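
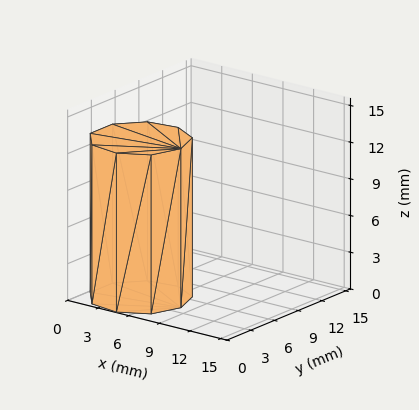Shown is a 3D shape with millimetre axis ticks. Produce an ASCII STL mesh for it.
Reading the render: the shape is a regular 9-sided prism (a cylinder approximated with 9 flat sides), circumscribed radius ≈ 4 mm, height ≈ 13 mm (dimensions read to the nearest mm from the axis ticks). For the STL, each face is triangulated and given an outward normal.

solid part
  facet normal 0.0000 0.0000 -1.0000
    outer loop
      vertex 4.7 7.9 0.0
      vertex 7.1 6.6 0.0
      vertex 8.0 4.0 0.0
    endloop
  endfacet
  facet normal 0.0000 0.0000 -1.0000
    outer loop
      vertex 2.0 7.5 0.0
      vertex 4.7 7.9 0.0
      vertex 8.0 4.0 0.0
    endloop
  endfacet
  facet normal 0.0000 0.0000 -1.0000
    outer loop
      vertex 0.2 5.4 0.0
      vertex 2.0 7.5 0.0
      vertex 8.0 4.0 0.0
    endloop
  endfacet
  facet normal 0.0000 0.0000 -1.0000
    outer loop
      vertex 0.2 2.6 0.0
      vertex 0.2 5.4 0.0
      vertex 8.0 4.0 0.0
    endloop
  endfacet
  facet normal 0.0000 0.0000 -1.0000
    outer loop
      vertex 2.0 0.5 0.0
      vertex 0.2 2.6 0.0
      vertex 8.0 4.0 0.0
    endloop
  endfacet
  facet normal 0.0000 0.0000 -1.0000
    outer loop
      vertex 4.7 0.1 0.0
      vertex 2.0 0.5 0.0
      vertex 8.0 4.0 0.0
    endloop
  endfacet
  facet normal 0.0000 0.0000 -1.0000
    outer loop
      vertex 7.1 1.4 0.0
      vertex 4.7 0.1 0.0
      vertex 8.0 4.0 0.0
    endloop
  endfacet
  facet normal 0.0000 0.0000 1.0000
    outer loop
      vertex 8.0 4.0 13.0
      vertex 7.1 6.6 13.0
      vertex 4.7 7.9 13.0
    endloop
  endfacet
  facet normal 0.0000 0.0000 1.0000
    outer loop
      vertex 8.0 4.0 13.0
      vertex 4.7 7.9 13.0
      vertex 2.0 7.5 13.0
    endloop
  endfacet
  facet normal 0.0000 0.0000 1.0000
    outer loop
      vertex 8.0 4.0 13.0
      vertex 2.0 7.5 13.0
      vertex 0.2 5.4 13.0
    endloop
  endfacet
  facet normal 0.0000 0.0000 1.0000
    outer loop
      vertex 8.0 4.0 13.0
      vertex 0.2 5.4 13.0
      vertex 0.2 2.6 13.0
    endloop
  endfacet
  facet normal 0.0000 0.0000 1.0000
    outer loop
      vertex 8.0 4.0 13.0
      vertex 0.2 2.6 13.0
      vertex 2.0 0.5 13.0
    endloop
  endfacet
  facet normal 0.0000 0.0000 1.0000
    outer loop
      vertex 8.0 4.0 13.0
      vertex 2.0 0.5 13.0
      vertex 4.7 0.1 13.0
    endloop
  endfacet
  facet normal 0.0000 0.0000 1.0000
    outer loop
      vertex 8.0 4.0 13.0
      vertex 4.7 0.1 13.0
      vertex 7.1 1.4 13.0
    endloop
  endfacet
  facet normal 0.9450 0.3271 0.0000
    outer loop
      vertex 8.0 4.0 0.0
      vertex 7.1 6.6 0.0
      vertex 7.1 6.6 13.0
    endloop
  endfacet
  facet normal 0.9450 0.3271 0.0000
    outer loop
      vertex 8.0 4.0 0.0
      vertex 7.1 6.6 13.0
      vertex 8.0 4.0 13.0
    endloop
  endfacet
  facet normal 0.4763 0.8793 0.0000
    outer loop
      vertex 7.1 6.6 0.0
      vertex 4.7 7.9 0.0
      vertex 4.7 7.9 13.0
    endloop
  endfacet
  facet normal 0.4763 0.8793 0.0000
    outer loop
      vertex 7.1 6.6 0.0
      vertex 4.7 7.9 13.0
      vertex 7.1 6.6 13.0
    endloop
  endfacet
  facet normal -0.1465 0.9892 0.0000
    outer loop
      vertex 4.7 7.9 0.0
      vertex 2.0 7.5 0.0
      vertex 2.0 7.5 13.0
    endloop
  endfacet
  facet normal -0.1465 0.9892 0.0000
    outer loop
      vertex 4.7 7.9 0.0
      vertex 2.0 7.5 13.0
      vertex 4.7 7.9 13.0
    endloop
  endfacet
  facet normal -0.7593 0.6508 0.0000
    outer loop
      vertex 2.0 7.5 0.0
      vertex 0.2 5.4 0.0
      vertex 0.2 5.4 13.0
    endloop
  endfacet
  facet normal -0.7593 0.6508 0.0000
    outer loop
      vertex 2.0 7.5 0.0
      vertex 0.2 5.4 13.0
      vertex 2.0 7.5 13.0
    endloop
  endfacet
  facet normal -1.0000 0.0000 0.0000
    outer loop
      vertex 0.2 5.4 0.0
      vertex 0.2 2.6 0.0
      vertex 0.2 2.6 13.0
    endloop
  endfacet
  facet normal -1.0000 0.0000 0.0000
    outer loop
      vertex 0.2 5.4 0.0
      vertex 0.2 2.6 13.0
      vertex 0.2 5.4 13.0
    endloop
  endfacet
  facet normal -0.7593 -0.6508 0.0000
    outer loop
      vertex 0.2 2.6 0.0
      vertex 2.0 0.5 0.0
      vertex 2.0 0.5 13.0
    endloop
  endfacet
  facet normal -0.7593 -0.6508 0.0000
    outer loop
      vertex 0.2 2.6 0.0
      vertex 2.0 0.5 13.0
      vertex 0.2 2.6 13.0
    endloop
  endfacet
  facet normal -0.1465 -0.9892 0.0000
    outer loop
      vertex 2.0 0.5 0.0
      vertex 4.7 0.1 0.0
      vertex 4.7 0.1 13.0
    endloop
  endfacet
  facet normal -0.1465 -0.9892 0.0000
    outer loop
      vertex 2.0 0.5 0.0
      vertex 4.7 0.1 13.0
      vertex 2.0 0.5 13.0
    endloop
  endfacet
  facet normal 0.4763 -0.8793 0.0000
    outer loop
      vertex 4.7 0.1 0.0
      vertex 7.1 1.4 0.0
      vertex 7.1 1.4 13.0
    endloop
  endfacet
  facet normal 0.4763 -0.8793 0.0000
    outer loop
      vertex 4.7 0.1 0.0
      vertex 7.1 1.4 13.0
      vertex 4.7 0.1 13.0
    endloop
  endfacet
  facet normal 0.9450 -0.3271 0.0000
    outer loop
      vertex 7.1 1.4 0.0
      vertex 8.0 4.0 0.0
      vertex 8.0 4.0 13.0
    endloop
  endfacet
  facet normal 0.9450 -0.3271 0.0000
    outer loop
      vertex 7.1 1.4 0.0
      vertex 8.0 4.0 13.0
      vertex 7.1 1.4 13.0
    endloop
  endfacet
endsolid part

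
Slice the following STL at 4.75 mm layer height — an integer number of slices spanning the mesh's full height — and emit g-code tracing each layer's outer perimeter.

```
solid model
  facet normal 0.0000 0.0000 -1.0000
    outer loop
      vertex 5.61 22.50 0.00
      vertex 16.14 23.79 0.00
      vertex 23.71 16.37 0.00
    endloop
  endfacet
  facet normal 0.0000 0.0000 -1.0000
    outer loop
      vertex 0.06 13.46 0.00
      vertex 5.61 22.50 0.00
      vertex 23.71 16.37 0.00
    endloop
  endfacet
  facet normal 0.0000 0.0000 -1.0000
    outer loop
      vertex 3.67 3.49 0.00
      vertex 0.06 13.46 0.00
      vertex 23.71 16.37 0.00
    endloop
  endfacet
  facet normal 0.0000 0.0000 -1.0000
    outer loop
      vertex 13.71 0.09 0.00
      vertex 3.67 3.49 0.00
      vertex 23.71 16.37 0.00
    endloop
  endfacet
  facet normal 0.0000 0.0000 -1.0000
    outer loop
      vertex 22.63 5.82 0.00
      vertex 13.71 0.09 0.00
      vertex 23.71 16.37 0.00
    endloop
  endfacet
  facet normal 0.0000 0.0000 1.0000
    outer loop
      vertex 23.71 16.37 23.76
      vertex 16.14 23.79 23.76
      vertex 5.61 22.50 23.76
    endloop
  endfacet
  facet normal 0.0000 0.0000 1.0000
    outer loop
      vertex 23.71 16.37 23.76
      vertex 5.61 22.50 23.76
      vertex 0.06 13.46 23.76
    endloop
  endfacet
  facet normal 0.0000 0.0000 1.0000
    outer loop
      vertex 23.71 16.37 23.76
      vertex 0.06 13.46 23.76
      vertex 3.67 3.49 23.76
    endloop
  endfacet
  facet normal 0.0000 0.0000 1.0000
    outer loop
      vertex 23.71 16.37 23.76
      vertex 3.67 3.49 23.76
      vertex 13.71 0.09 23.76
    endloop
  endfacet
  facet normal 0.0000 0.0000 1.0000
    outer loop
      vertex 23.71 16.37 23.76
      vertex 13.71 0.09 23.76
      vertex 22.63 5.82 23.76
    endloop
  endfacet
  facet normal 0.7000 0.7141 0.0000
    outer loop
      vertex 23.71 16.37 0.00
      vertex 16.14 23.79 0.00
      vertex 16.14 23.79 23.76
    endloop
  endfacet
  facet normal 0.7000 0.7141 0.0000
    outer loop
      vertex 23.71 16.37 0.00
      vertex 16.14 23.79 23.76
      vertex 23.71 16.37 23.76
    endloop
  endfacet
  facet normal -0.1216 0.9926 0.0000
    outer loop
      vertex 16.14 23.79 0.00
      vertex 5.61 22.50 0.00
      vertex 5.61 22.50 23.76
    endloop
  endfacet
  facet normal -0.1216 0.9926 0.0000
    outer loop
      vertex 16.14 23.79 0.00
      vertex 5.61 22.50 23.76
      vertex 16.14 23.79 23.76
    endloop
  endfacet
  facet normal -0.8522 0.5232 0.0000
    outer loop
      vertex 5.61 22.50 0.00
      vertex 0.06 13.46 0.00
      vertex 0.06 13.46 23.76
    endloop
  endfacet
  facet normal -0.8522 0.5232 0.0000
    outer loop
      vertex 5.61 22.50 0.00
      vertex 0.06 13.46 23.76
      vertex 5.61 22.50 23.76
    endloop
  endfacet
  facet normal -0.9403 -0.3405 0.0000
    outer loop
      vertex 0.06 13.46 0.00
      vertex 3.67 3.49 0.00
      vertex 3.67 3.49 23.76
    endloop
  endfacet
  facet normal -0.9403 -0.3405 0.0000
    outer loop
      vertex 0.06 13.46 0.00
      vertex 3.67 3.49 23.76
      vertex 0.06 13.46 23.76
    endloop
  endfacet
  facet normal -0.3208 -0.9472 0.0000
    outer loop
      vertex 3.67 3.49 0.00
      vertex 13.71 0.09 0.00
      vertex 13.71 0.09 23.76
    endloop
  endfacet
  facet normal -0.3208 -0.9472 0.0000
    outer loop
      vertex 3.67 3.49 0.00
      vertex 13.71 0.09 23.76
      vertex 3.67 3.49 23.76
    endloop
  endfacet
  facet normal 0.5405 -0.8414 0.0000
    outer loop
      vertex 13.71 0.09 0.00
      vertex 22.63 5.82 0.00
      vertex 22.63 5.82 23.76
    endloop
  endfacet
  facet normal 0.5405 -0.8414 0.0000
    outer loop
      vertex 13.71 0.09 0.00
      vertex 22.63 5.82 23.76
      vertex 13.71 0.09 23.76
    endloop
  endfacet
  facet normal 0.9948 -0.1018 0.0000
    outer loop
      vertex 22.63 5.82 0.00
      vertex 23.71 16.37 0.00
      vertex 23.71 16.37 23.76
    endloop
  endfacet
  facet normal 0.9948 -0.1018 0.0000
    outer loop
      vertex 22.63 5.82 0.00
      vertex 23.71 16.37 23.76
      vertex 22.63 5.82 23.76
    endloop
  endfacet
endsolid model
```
; perimeter-only toolpath
G21 ; units = mm
G90 ; absolute positioning
G28 ; home
; layer 1
G0 Z4.75
G0 X23.71 Y16.37
G1 X16.14 Y23.79
G1 X5.61 Y22.50
G1 X0.06 Y13.46
G1 X3.67 Y3.49
G1 X13.71 Y0.09
G1 X22.63 Y5.82
G1 X23.71 Y16.37
; layer 2
G0 Z9.50
G0 X23.71 Y16.37
G1 X16.14 Y23.79
G1 X5.61 Y22.50
G1 X0.06 Y13.46
G1 X3.67 Y3.49
G1 X13.71 Y0.09
G1 X22.63 Y5.82
G1 X23.71 Y16.37
; layer 3
G0 Z14.26
G0 X23.71 Y16.37
G1 X16.14 Y23.79
G1 X5.61 Y22.50
G1 X0.06 Y13.46
G1 X3.67 Y3.49
G1 X13.71 Y0.09
G1 X22.63 Y5.82
G1 X23.71 Y16.37
; layer 4
G0 Z19.01
G0 X23.71 Y16.37
G1 X16.14 Y23.79
G1 X5.61 Y22.50
G1 X0.06 Y13.46
G1 X3.67 Y3.49
G1 X13.71 Y0.09
G1 X22.63 Y5.82
G1 X23.71 Y16.37
; layer 5
G0 Z23.76
G0 X23.71 Y16.37
G1 X16.14 Y23.79
G1 X5.61 Y22.50
G1 X0.06 Y13.46
G1 X3.67 Y3.49
G1 X13.71 Y0.09
G1 X22.63 Y5.82
G1 X23.71 Y16.37
M2 ; end

The solid is a regular 7-sided prism (a cylinder approximated with 7 flat sides), circumscribed radius ≈ 12.2 mm, height ≈ 23.8 mm. Slicing at Δz = 4.75 mm — 5 equal slices spanning the solid's height, so layer i sits at z = i·h/5 — gives 5 non-empty perimeters. Each is a 7-segment closed polygon; G0 lifts to the layer z and rapids to the start vertex, then G1 traces the edges.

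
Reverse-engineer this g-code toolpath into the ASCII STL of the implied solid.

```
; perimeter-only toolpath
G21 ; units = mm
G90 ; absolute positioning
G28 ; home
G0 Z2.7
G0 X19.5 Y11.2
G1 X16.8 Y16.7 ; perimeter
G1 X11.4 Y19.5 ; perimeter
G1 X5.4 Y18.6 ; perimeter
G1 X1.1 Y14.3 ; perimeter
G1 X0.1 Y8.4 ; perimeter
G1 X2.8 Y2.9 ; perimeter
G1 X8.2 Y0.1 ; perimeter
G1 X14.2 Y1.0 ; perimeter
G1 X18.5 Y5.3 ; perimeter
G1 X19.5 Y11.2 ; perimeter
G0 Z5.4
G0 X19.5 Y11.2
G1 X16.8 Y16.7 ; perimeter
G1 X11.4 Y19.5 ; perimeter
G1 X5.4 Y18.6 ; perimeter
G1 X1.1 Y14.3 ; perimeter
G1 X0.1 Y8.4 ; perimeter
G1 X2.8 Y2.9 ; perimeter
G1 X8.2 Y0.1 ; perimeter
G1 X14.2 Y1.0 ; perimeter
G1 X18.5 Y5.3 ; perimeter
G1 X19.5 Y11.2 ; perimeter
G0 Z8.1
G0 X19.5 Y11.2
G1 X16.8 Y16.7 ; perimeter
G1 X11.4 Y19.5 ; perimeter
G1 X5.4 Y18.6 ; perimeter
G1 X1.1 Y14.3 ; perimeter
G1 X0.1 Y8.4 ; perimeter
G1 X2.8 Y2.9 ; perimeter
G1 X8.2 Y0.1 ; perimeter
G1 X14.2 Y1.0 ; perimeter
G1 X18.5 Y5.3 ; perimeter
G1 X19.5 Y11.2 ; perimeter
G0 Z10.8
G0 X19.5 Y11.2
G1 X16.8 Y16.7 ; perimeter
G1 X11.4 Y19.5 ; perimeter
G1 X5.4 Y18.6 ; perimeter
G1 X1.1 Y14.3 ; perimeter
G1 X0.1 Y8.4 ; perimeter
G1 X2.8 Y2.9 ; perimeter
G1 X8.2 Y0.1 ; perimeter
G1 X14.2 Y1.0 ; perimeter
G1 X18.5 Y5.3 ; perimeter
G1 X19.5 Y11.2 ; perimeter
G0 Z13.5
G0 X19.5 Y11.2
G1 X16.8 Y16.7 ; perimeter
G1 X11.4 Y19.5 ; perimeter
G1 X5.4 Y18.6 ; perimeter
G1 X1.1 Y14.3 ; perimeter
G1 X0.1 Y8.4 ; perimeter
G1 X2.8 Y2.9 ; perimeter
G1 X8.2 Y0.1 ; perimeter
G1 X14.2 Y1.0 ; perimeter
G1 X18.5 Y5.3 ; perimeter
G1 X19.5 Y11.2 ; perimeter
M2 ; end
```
solid part
  facet normal 0.0000 0.0000 -1.0000
    outer loop
      vertex 11.4 19.5 0.0
      vertex 16.8 16.7 0.0
      vertex 19.5 11.2 0.0
    endloop
  endfacet
  facet normal 0.0000 0.0000 -1.0000
    outer loop
      vertex 5.4 18.6 0.0
      vertex 11.4 19.5 0.0
      vertex 19.5 11.2 0.0
    endloop
  endfacet
  facet normal 0.0000 0.0000 -1.0000
    outer loop
      vertex 1.1 14.3 0.0
      vertex 5.4 18.6 0.0
      vertex 19.5 11.2 0.0
    endloop
  endfacet
  facet normal 0.0000 0.0000 -1.0000
    outer loop
      vertex 0.1 8.4 0.0
      vertex 1.1 14.3 0.0
      vertex 19.5 11.2 0.0
    endloop
  endfacet
  facet normal 0.0000 0.0000 -1.0000
    outer loop
      vertex 2.8 2.9 0.0
      vertex 0.1 8.4 0.0
      vertex 19.5 11.2 0.0
    endloop
  endfacet
  facet normal 0.0000 0.0000 -1.0000
    outer loop
      vertex 8.2 0.1 0.0
      vertex 2.8 2.9 0.0
      vertex 19.5 11.2 0.0
    endloop
  endfacet
  facet normal 0.0000 0.0000 -1.0000
    outer loop
      vertex 14.2 1.0 0.0
      vertex 8.2 0.1 0.0
      vertex 19.5 11.2 0.0
    endloop
  endfacet
  facet normal 0.0000 0.0000 -1.0000
    outer loop
      vertex 18.5 5.3 0.0
      vertex 14.2 1.0 0.0
      vertex 19.5 11.2 0.0
    endloop
  endfacet
  facet normal 0.0000 0.0000 1.0000
    outer loop
      vertex 19.5 11.2 13.5
      vertex 16.8 16.7 13.5
      vertex 11.4 19.5 13.5
    endloop
  endfacet
  facet normal 0.0000 0.0000 1.0000
    outer loop
      vertex 19.5 11.2 13.5
      vertex 11.4 19.5 13.5
      vertex 5.4 18.6 13.5
    endloop
  endfacet
  facet normal 0.0000 0.0000 1.0000
    outer loop
      vertex 19.5 11.2 13.5
      vertex 5.4 18.6 13.5
      vertex 1.1 14.3 13.5
    endloop
  endfacet
  facet normal 0.0000 0.0000 1.0000
    outer loop
      vertex 19.5 11.2 13.5
      vertex 1.1 14.3 13.5
      vertex 0.1 8.4 13.5
    endloop
  endfacet
  facet normal 0.0000 0.0000 1.0000
    outer loop
      vertex 19.5 11.2 13.5
      vertex 0.1 8.4 13.5
      vertex 2.8 2.9 13.5
    endloop
  endfacet
  facet normal 0.0000 0.0000 1.0000
    outer loop
      vertex 19.5 11.2 13.5
      vertex 2.8 2.9 13.5
      vertex 8.2 0.1 13.5
    endloop
  endfacet
  facet normal 0.0000 0.0000 1.0000
    outer loop
      vertex 19.5 11.2 13.5
      vertex 8.2 0.1 13.5
      vertex 14.2 1.0 13.5
    endloop
  endfacet
  facet normal 0.0000 0.0000 1.0000
    outer loop
      vertex 19.5 11.2 13.5
      vertex 14.2 1.0 13.5
      vertex 18.5 5.3 13.5
    endloop
  endfacet
  facet normal 0.8977 0.4407 0.0000
    outer loop
      vertex 19.5 11.2 0.0
      vertex 16.8 16.7 0.0
      vertex 16.8 16.7 13.5
    endloop
  endfacet
  facet normal 0.8977 0.4407 0.0000
    outer loop
      vertex 19.5 11.2 0.0
      vertex 16.8 16.7 13.5
      vertex 19.5 11.2 13.5
    endloop
  endfacet
  facet normal 0.4603 0.8878 0.0000
    outer loop
      vertex 16.8 16.7 0.0
      vertex 11.4 19.5 0.0
      vertex 11.4 19.5 13.5
    endloop
  endfacet
  facet normal 0.4603 0.8878 0.0000
    outer loop
      vertex 16.8 16.7 0.0
      vertex 11.4 19.5 13.5
      vertex 16.8 16.7 13.5
    endloop
  endfacet
  facet normal -0.1483 0.9889 0.0000
    outer loop
      vertex 11.4 19.5 0.0
      vertex 5.4 18.6 0.0
      vertex 5.4 18.6 13.5
    endloop
  endfacet
  facet normal -0.1483 0.9889 0.0000
    outer loop
      vertex 11.4 19.5 0.0
      vertex 5.4 18.6 13.5
      vertex 11.4 19.5 13.5
    endloop
  endfacet
  facet normal -0.7071 0.7071 0.0000
    outer loop
      vertex 5.4 18.6 0.0
      vertex 1.1 14.3 0.0
      vertex 1.1 14.3 13.5
    endloop
  endfacet
  facet normal -0.7071 0.7071 0.0000
    outer loop
      vertex 5.4 18.6 0.0
      vertex 1.1 14.3 13.5
      vertex 5.4 18.6 13.5
    endloop
  endfacet
  facet normal -0.9859 0.1671 0.0000
    outer loop
      vertex 1.1 14.3 0.0
      vertex 0.1 8.4 0.0
      vertex 0.1 8.4 13.5
    endloop
  endfacet
  facet normal -0.9859 0.1671 0.0000
    outer loop
      vertex 1.1 14.3 0.0
      vertex 0.1 8.4 13.5
      vertex 1.1 14.3 13.5
    endloop
  endfacet
  facet normal -0.8977 -0.4407 0.0000
    outer loop
      vertex 0.1 8.4 0.0
      vertex 2.8 2.9 0.0
      vertex 2.8 2.9 13.5
    endloop
  endfacet
  facet normal -0.8977 -0.4407 0.0000
    outer loop
      vertex 0.1 8.4 0.0
      vertex 2.8 2.9 13.5
      vertex 0.1 8.4 13.5
    endloop
  endfacet
  facet normal -0.4603 -0.8878 0.0000
    outer loop
      vertex 2.8 2.9 0.0
      vertex 8.2 0.1 0.0
      vertex 8.2 0.1 13.5
    endloop
  endfacet
  facet normal -0.4603 -0.8878 0.0000
    outer loop
      vertex 2.8 2.9 0.0
      vertex 8.2 0.1 13.5
      vertex 2.8 2.9 13.5
    endloop
  endfacet
  facet normal 0.1483 -0.9889 0.0000
    outer loop
      vertex 8.2 0.1 0.0
      vertex 14.2 1.0 0.0
      vertex 14.2 1.0 13.5
    endloop
  endfacet
  facet normal 0.1483 -0.9889 0.0000
    outer loop
      vertex 8.2 0.1 0.0
      vertex 14.2 1.0 13.5
      vertex 8.2 0.1 13.5
    endloop
  endfacet
  facet normal 0.7071 -0.7071 0.0000
    outer loop
      vertex 14.2 1.0 0.0
      vertex 18.5 5.3 0.0
      vertex 18.5 5.3 13.5
    endloop
  endfacet
  facet normal 0.7071 -0.7071 0.0000
    outer loop
      vertex 14.2 1.0 0.0
      vertex 18.5 5.3 13.5
      vertex 14.2 1.0 13.5
    endloop
  endfacet
  facet normal 0.9859 -0.1671 0.0000
    outer loop
      vertex 18.5 5.3 0.0
      vertex 19.5 11.2 0.0
      vertex 19.5 11.2 13.5
    endloop
  endfacet
  facet normal 0.9859 -0.1671 0.0000
    outer loop
      vertex 18.5 5.3 0.0
      vertex 19.5 11.2 13.5
      vertex 18.5 5.3 13.5
    endloop
  endfacet
endsolid part

The G0 Z moves step by Δz≈2.7 mm. Every layer's G1 loop is the same polygon, so the solid is a straight extrusion of it from z=0 to z≈13.5. Closing with flat bottom and top caps and triangulating gives 36 facets — a regular 10-sided prism (a cylinder approximated with 10 flat sides), circumscribed radius ≈ 9.8 mm, height ≈ 13.5 mm.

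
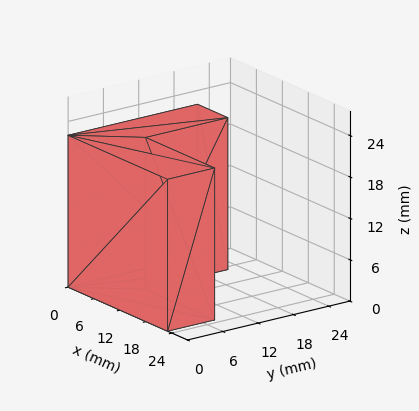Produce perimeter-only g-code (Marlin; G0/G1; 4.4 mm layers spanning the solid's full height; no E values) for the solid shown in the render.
Reading the render: the shape is an L-shaped prism: outer 23 × 22 mm, arm thicknesses ≈ 8 mm (horizontal) and 7 mm (vertical), extruded 22 mm in z (dimensions read to the nearest mm from the axis ticks). For the g-code, the solid's height is divided into equal slices at the stated Δz and each level perimeter traced with G1 moves after a G0 lift.

; perimeter-only toolpath
G21 ; units = mm
G90 ; absolute positioning
G28 ; home
; layer 1
G0 Z4.4
G0 X0.0 Y0.0
G1 X23.0 Y0.0
G1 X23.0 Y8.0
G1 X7.0 Y8.0
G1 X7.0 Y22.0
G1 X0.0 Y22.0
G1 X0.0 Y0.0
; layer 2
G0 Z8.8
G0 X0.0 Y0.0
G1 X23.0 Y0.0
G1 X23.0 Y8.0
G1 X7.0 Y8.0
G1 X7.0 Y22.0
G1 X0.0 Y22.0
G1 X0.0 Y0.0
; layer 3
G0 Z13.2
G0 X0.0 Y0.0
G1 X23.0 Y0.0
G1 X23.0 Y8.0
G1 X7.0 Y8.0
G1 X7.0 Y22.0
G1 X0.0 Y22.0
G1 X0.0 Y0.0
; layer 4
G0 Z17.6
G0 X0.0 Y0.0
G1 X23.0 Y0.0
G1 X23.0 Y8.0
G1 X7.0 Y8.0
G1 X7.0 Y22.0
G1 X0.0 Y22.0
G1 X0.0 Y0.0
; layer 5
G0 Z22.0
G0 X0.0 Y0.0
G1 X23.0 Y0.0
G1 X23.0 Y8.0
G1 X7.0 Y8.0
G1 X7.0 Y22.0
G1 X0.0 Y22.0
G1 X0.0 Y0.0
M2 ; end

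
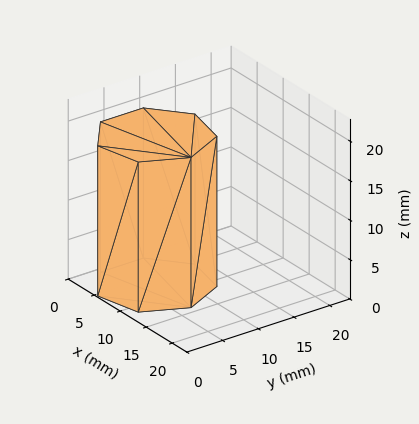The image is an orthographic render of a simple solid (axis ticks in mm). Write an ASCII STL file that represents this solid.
Reading the render: the shape is a regular 7-sided prism (a cylinder approximated with 7 flat sides), circumscribed radius ≈ 7 mm, height ≈ 19 mm (dimensions read to the nearest mm from the axis ticks). For the STL, each face is triangulated and given an outward normal.

solid part
  facet normal 0.0000 0.0000 -1.0000
    outer loop
      vertex 5.4 13.8 0.0
      vertex 11.4 12.5 0.0
      vertex 14.0 7.0 0.0
    endloop
  endfacet
  facet normal 0.0000 0.0000 -1.0000
    outer loop
      vertex 0.7 10.0 0.0
      vertex 5.4 13.8 0.0
      vertex 14.0 7.0 0.0
    endloop
  endfacet
  facet normal 0.0000 0.0000 -1.0000
    outer loop
      vertex 0.7 4.0 0.0
      vertex 0.7 10.0 0.0
      vertex 14.0 7.0 0.0
    endloop
  endfacet
  facet normal 0.0000 0.0000 -1.0000
    outer loop
      vertex 5.4 0.2 0.0
      vertex 0.7 4.0 0.0
      vertex 14.0 7.0 0.0
    endloop
  endfacet
  facet normal 0.0000 0.0000 -1.0000
    outer loop
      vertex 11.4 1.5 0.0
      vertex 5.4 0.2 0.0
      vertex 14.0 7.0 0.0
    endloop
  endfacet
  facet normal 0.0000 0.0000 1.0000
    outer loop
      vertex 14.0 7.0 19.0
      vertex 11.4 12.5 19.0
      vertex 5.4 13.8 19.0
    endloop
  endfacet
  facet normal 0.0000 0.0000 1.0000
    outer loop
      vertex 14.0 7.0 19.0
      vertex 5.4 13.8 19.0
      vertex 0.7 10.0 19.0
    endloop
  endfacet
  facet normal 0.0000 0.0000 1.0000
    outer loop
      vertex 14.0 7.0 19.0
      vertex 0.7 10.0 19.0
      vertex 0.7 4.0 19.0
    endloop
  endfacet
  facet normal 0.0000 0.0000 1.0000
    outer loop
      vertex 14.0 7.0 19.0
      vertex 0.7 4.0 19.0
      vertex 5.4 0.2 19.0
    endloop
  endfacet
  facet normal 0.0000 0.0000 1.0000
    outer loop
      vertex 14.0 7.0 19.0
      vertex 5.4 0.2 19.0
      vertex 11.4 1.5 19.0
    endloop
  endfacet
  facet normal 0.9041 0.4274 0.0000
    outer loop
      vertex 14.0 7.0 0.0
      vertex 11.4 12.5 0.0
      vertex 11.4 12.5 19.0
    endloop
  endfacet
  facet normal 0.9041 0.4274 0.0000
    outer loop
      vertex 14.0 7.0 0.0
      vertex 11.4 12.5 19.0
      vertex 14.0 7.0 19.0
    endloop
  endfacet
  facet normal 0.2118 0.9773 0.0000
    outer loop
      vertex 11.4 12.5 0.0
      vertex 5.4 13.8 0.0
      vertex 5.4 13.8 19.0
    endloop
  endfacet
  facet normal 0.2118 0.9773 0.0000
    outer loop
      vertex 11.4 12.5 0.0
      vertex 5.4 13.8 19.0
      vertex 11.4 12.5 19.0
    endloop
  endfacet
  facet normal -0.6287 0.7776 0.0000
    outer loop
      vertex 5.4 13.8 0.0
      vertex 0.7 10.0 0.0
      vertex 0.7 10.0 19.0
    endloop
  endfacet
  facet normal -0.6287 0.7776 0.0000
    outer loop
      vertex 5.4 13.8 0.0
      vertex 0.7 10.0 19.0
      vertex 5.4 13.8 19.0
    endloop
  endfacet
  facet normal -1.0000 0.0000 0.0000
    outer loop
      vertex 0.7 10.0 0.0
      vertex 0.7 4.0 0.0
      vertex 0.7 4.0 19.0
    endloop
  endfacet
  facet normal -1.0000 0.0000 0.0000
    outer loop
      vertex 0.7 10.0 0.0
      vertex 0.7 4.0 19.0
      vertex 0.7 10.0 19.0
    endloop
  endfacet
  facet normal -0.6287 -0.7776 0.0000
    outer loop
      vertex 0.7 4.0 0.0
      vertex 5.4 0.2 0.0
      vertex 5.4 0.2 19.0
    endloop
  endfacet
  facet normal -0.6287 -0.7776 0.0000
    outer loop
      vertex 0.7 4.0 0.0
      vertex 5.4 0.2 19.0
      vertex 0.7 4.0 19.0
    endloop
  endfacet
  facet normal 0.2118 -0.9773 0.0000
    outer loop
      vertex 5.4 0.2 0.0
      vertex 11.4 1.5 0.0
      vertex 11.4 1.5 19.0
    endloop
  endfacet
  facet normal 0.2118 -0.9773 0.0000
    outer loop
      vertex 5.4 0.2 0.0
      vertex 11.4 1.5 19.0
      vertex 5.4 0.2 19.0
    endloop
  endfacet
  facet normal 0.9041 -0.4274 0.0000
    outer loop
      vertex 11.4 1.5 0.0
      vertex 14.0 7.0 0.0
      vertex 14.0 7.0 19.0
    endloop
  endfacet
  facet normal 0.9041 -0.4274 0.0000
    outer loop
      vertex 11.4 1.5 0.0
      vertex 14.0 7.0 19.0
      vertex 11.4 1.5 19.0
    endloop
  endfacet
endsolid part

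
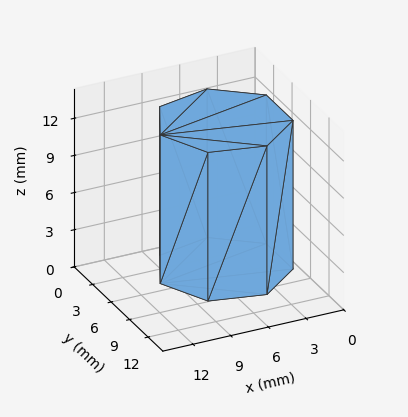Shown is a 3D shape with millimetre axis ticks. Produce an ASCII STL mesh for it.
Reading the render: the shape is a regular 7-sided prism (a cylinder approximated with 7 flat sides), circumscribed radius ≈ 5 mm, height ≈ 12 mm (dimensions read to the nearest mm from the axis ticks). For the STL, each face is triangulated and given an outward normal.

solid part
  facet normal 0.0000 0.0000 -1.0000
    outer loop
      vertex 3.89 9.87 0.00
      vertex 8.12 8.91 0.00
      vertex 10.00 5.00 0.00
    endloop
  endfacet
  facet normal 0.0000 0.0000 -1.0000
    outer loop
      vertex 0.50 7.17 0.00
      vertex 3.89 9.87 0.00
      vertex 10.00 5.00 0.00
    endloop
  endfacet
  facet normal 0.0000 0.0000 -1.0000
    outer loop
      vertex 0.50 2.83 0.00
      vertex 0.50 7.17 0.00
      vertex 10.00 5.00 0.00
    endloop
  endfacet
  facet normal 0.0000 0.0000 -1.0000
    outer loop
      vertex 3.89 0.13 0.00
      vertex 0.50 2.83 0.00
      vertex 10.00 5.00 0.00
    endloop
  endfacet
  facet normal 0.0000 0.0000 -1.0000
    outer loop
      vertex 8.12 1.09 0.00
      vertex 3.89 0.13 0.00
      vertex 10.00 5.00 0.00
    endloop
  endfacet
  facet normal 0.0000 0.0000 1.0000
    outer loop
      vertex 10.00 5.00 12.00
      vertex 8.12 8.91 12.00
      vertex 3.89 9.87 12.00
    endloop
  endfacet
  facet normal 0.0000 0.0000 1.0000
    outer loop
      vertex 10.00 5.00 12.00
      vertex 3.89 9.87 12.00
      vertex 0.50 7.17 12.00
    endloop
  endfacet
  facet normal 0.0000 0.0000 1.0000
    outer loop
      vertex 10.00 5.00 12.00
      vertex 0.50 7.17 12.00
      vertex 0.50 2.83 12.00
    endloop
  endfacet
  facet normal 0.0000 0.0000 1.0000
    outer loop
      vertex 10.00 5.00 12.00
      vertex 0.50 2.83 12.00
      vertex 3.89 0.13 12.00
    endloop
  endfacet
  facet normal 0.0000 0.0000 1.0000
    outer loop
      vertex 10.00 5.00 12.00
      vertex 3.89 0.13 12.00
      vertex 8.12 1.09 12.00
    endloop
  endfacet
  facet normal 0.9012 0.4333 0.0000
    outer loop
      vertex 10.00 5.00 0.00
      vertex 8.12 8.91 0.00
      vertex 8.12 8.91 12.00
    endloop
  endfacet
  facet normal 0.9012 0.4333 0.0000
    outer loop
      vertex 10.00 5.00 0.00
      vertex 8.12 8.91 12.00
      vertex 10.00 5.00 12.00
    endloop
  endfacet
  facet normal 0.2213 0.9752 0.0000
    outer loop
      vertex 8.12 8.91 0.00
      vertex 3.89 9.87 0.00
      vertex 3.89 9.87 12.00
    endloop
  endfacet
  facet normal 0.2213 0.9752 0.0000
    outer loop
      vertex 8.12 8.91 0.00
      vertex 3.89 9.87 12.00
      vertex 8.12 8.91 12.00
    endloop
  endfacet
  facet normal -0.6230 0.7822 0.0000
    outer loop
      vertex 3.89 9.87 0.00
      vertex 0.50 7.17 0.00
      vertex 0.50 7.17 12.00
    endloop
  endfacet
  facet normal -0.6230 0.7822 0.0000
    outer loop
      vertex 3.89 9.87 0.00
      vertex 0.50 7.17 12.00
      vertex 3.89 9.87 12.00
    endloop
  endfacet
  facet normal -1.0000 0.0000 0.0000
    outer loop
      vertex 0.50 7.17 0.00
      vertex 0.50 2.83 0.00
      vertex 0.50 2.83 12.00
    endloop
  endfacet
  facet normal -1.0000 0.0000 0.0000
    outer loop
      vertex 0.50 7.17 0.00
      vertex 0.50 2.83 12.00
      vertex 0.50 7.17 12.00
    endloop
  endfacet
  facet normal -0.6230 -0.7822 0.0000
    outer loop
      vertex 0.50 2.83 0.00
      vertex 3.89 0.13 0.00
      vertex 3.89 0.13 12.00
    endloop
  endfacet
  facet normal -0.6230 -0.7822 0.0000
    outer loop
      vertex 0.50 2.83 0.00
      vertex 3.89 0.13 12.00
      vertex 0.50 2.83 12.00
    endloop
  endfacet
  facet normal 0.2213 -0.9752 0.0000
    outer loop
      vertex 3.89 0.13 0.00
      vertex 8.12 1.09 0.00
      vertex 8.12 1.09 12.00
    endloop
  endfacet
  facet normal 0.2213 -0.9752 0.0000
    outer loop
      vertex 3.89 0.13 0.00
      vertex 8.12 1.09 12.00
      vertex 3.89 0.13 12.00
    endloop
  endfacet
  facet normal 0.9012 -0.4333 0.0000
    outer loop
      vertex 8.12 1.09 0.00
      vertex 10.00 5.00 0.00
      vertex 10.00 5.00 12.00
    endloop
  endfacet
  facet normal 0.9012 -0.4333 0.0000
    outer loop
      vertex 8.12 1.09 0.00
      vertex 10.00 5.00 12.00
      vertex 8.12 1.09 12.00
    endloop
  endfacet
endsolid part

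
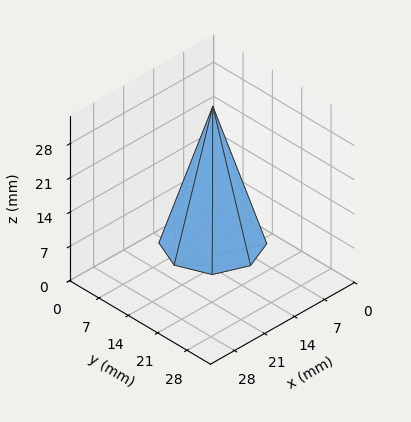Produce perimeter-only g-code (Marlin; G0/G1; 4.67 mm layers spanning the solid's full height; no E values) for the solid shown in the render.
Reading the render: the shape is a regular 8-sided pyramid, base circumscribed radius ≈ 9 mm, apex at z ≈ 28 mm (dimensions read to the nearest mm from the axis ticks). For the g-code, the solid's height is divided into equal slices at the stated Δz and each level perimeter traced with G1 moves after a G0 lift.

; perimeter-only toolpath
G21 ; units = mm
G90 ; absolute positioning
G28 ; home
; layer 1
G0 Z4.67
G0 X16.50 Y9.00
G1 X14.30 Y14.30
G1 X9.00 Y16.50
G1 X3.70 Y14.30
G1 X1.50 Y9.00
G1 X3.70 Y3.70
G1 X9.00 Y1.50
G1 X14.30 Y3.70
G1 X16.50 Y9.00
; layer 2
G0 Z9.33
G0 X15.00 Y9.00
G1 X13.24 Y13.24
G1 X9.00 Y15.00
G1 X4.76 Y13.24
G1 X3.00 Y9.00
G1 X4.76 Y4.76
G1 X9.00 Y3.00
G1 X13.24 Y4.76
G1 X15.00 Y9.00
; layer 3
G0 Z14.00
G0 X13.50 Y9.00
G1 X12.18 Y12.18
G1 X9.00 Y13.50
G1 X5.82 Y12.18
G1 X4.50 Y9.00
G1 X5.82 Y5.82
G1 X9.00 Y4.50
G1 X12.18 Y5.82
G1 X13.50 Y9.00
; layer 4
G0 Z18.67
G0 X12.00 Y9.00
G1 X11.12 Y11.12
G1 X9.00 Y12.00
G1 X6.88 Y11.12
G1 X6.00 Y9.00
G1 X6.88 Y6.88
G1 X9.00 Y6.00
G1 X11.12 Y6.88
G1 X12.00 Y9.00
; layer 5
G0 Z23.33
G0 X10.50 Y9.00
G1 X10.06 Y10.06
G1 X9.00 Y10.50
G1 X7.94 Y10.06
G1 X7.50 Y9.00
G1 X7.94 Y7.94
G1 X9.00 Y7.50
G1 X10.06 Y7.94
G1 X10.50 Y9.00
M2 ; end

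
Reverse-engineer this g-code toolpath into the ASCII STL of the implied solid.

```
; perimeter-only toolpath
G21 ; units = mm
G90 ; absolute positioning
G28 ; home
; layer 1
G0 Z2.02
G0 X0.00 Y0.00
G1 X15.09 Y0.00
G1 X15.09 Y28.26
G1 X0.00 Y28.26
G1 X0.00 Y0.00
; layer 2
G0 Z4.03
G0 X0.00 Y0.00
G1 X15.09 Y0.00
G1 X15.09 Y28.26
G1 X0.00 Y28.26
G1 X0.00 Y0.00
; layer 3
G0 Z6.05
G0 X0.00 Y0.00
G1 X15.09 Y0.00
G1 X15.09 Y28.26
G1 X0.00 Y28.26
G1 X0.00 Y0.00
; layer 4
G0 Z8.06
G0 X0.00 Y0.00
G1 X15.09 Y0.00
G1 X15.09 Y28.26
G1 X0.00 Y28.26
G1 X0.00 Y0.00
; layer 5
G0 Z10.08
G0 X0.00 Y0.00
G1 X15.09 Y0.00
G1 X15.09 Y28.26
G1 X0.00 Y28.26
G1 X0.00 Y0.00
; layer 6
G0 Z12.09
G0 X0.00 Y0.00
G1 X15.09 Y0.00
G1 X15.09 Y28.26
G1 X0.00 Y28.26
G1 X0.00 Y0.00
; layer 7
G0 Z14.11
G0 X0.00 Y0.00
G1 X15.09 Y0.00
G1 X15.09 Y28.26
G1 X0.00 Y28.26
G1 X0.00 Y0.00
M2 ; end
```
solid part
  facet normal 0.0000 0.0000 -1.0000
    outer loop
      vertex 15.09 28.26 0.00
      vertex 15.09 0.00 0.00
      vertex 0.00 0.00 0.00
    endloop
  endfacet
  facet normal 0.0000 0.0000 -1.0000
    outer loop
      vertex 0.00 28.26 0.00
      vertex 15.09 28.26 0.00
      vertex 0.00 0.00 0.00
    endloop
  endfacet
  facet normal 0.0000 0.0000 1.0000
    outer loop
      vertex 0.00 0.00 14.11
      vertex 15.09 0.00 14.11
      vertex 15.09 28.26 14.11
    endloop
  endfacet
  facet normal 0.0000 0.0000 1.0000
    outer loop
      vertex 0.00 0.00 14.11
      vertex 15.09 28.26 14.11
      vertex 0.00 28.26 14.11
    endloop
  endfacet
  facet normal 0.0000 -1.0000 0.0000
    outer loop
      vertex 0.00 0.00 0.00
      vertex 15.09 0.00 0.00
      vertex 15.09 0.00 14.11
    endloop
  endfacet
  facet normal 0.0000 -1.0000 0.0000
    outer loop
      vertex 0.00 0.00 0.00
      vertex 15.09 0.00 14.11
      vertex 0.00 0.00 14.11
    endloop
  endfacet
  facet normal 0.0000 1.0000 0.0000
    outer loop
      vertex 15.09 28.26 14.11
      vertex 15.09 28.26 0.00
      vertex 0.00 28.26 0.00
    endloop
  endfacet
  facet normal 0.0000 1.0000 0.0000
    outer loop
      vertex 0.00 28.26 14.11
      vertex 15.09 28.26 14.11
      vertex 0.00 28.26 0.00
    endloop
  endfacet
  facet normal -1.0000 0.0000 0.0000
    outer loop
      vertex 0.00 28.26 14.11
      vertex 0.00 28.26 0.00
      vertex 0.00 0.00 0.00
    endloop
  endfacet
  facet normal -1.0000 0.0000 0.0000
    outer loop
      vertex 0.00 0.00 14.11
      vertex 0.00 28.26 14.11
      vertex 0.00 0.00 0.00
    endloop
  endfacet
  facet normal 1.0000 0.0000 0.0000
    outer loop
      vertex 15.09 0.00 0.00
      vertex 15.09 28.26 0.00
      vertex 15.09 28.26 14.11
    endloop
  endfacet
  facet normal 1.0000 0.0000 0.0000
    outer loop
      vertex 15.09 0.00 0.00
      vertex 15.09 28.26 14.11
      vertex 15.09 0.00 14.11
    endloop
  endfacet
endsolid part

The G0 Z moves step by Δz≈2.02 mm. Every layer's G1 loop is the same polygon, so the solid is a straight extrusion of it from z=0 to z≈14.1. Closing with flat bottom and top caps and triangulating gives 12 facets — a rectangular box, roughly 15.1 × 28.3 mm footprint and 14.1 mm tall.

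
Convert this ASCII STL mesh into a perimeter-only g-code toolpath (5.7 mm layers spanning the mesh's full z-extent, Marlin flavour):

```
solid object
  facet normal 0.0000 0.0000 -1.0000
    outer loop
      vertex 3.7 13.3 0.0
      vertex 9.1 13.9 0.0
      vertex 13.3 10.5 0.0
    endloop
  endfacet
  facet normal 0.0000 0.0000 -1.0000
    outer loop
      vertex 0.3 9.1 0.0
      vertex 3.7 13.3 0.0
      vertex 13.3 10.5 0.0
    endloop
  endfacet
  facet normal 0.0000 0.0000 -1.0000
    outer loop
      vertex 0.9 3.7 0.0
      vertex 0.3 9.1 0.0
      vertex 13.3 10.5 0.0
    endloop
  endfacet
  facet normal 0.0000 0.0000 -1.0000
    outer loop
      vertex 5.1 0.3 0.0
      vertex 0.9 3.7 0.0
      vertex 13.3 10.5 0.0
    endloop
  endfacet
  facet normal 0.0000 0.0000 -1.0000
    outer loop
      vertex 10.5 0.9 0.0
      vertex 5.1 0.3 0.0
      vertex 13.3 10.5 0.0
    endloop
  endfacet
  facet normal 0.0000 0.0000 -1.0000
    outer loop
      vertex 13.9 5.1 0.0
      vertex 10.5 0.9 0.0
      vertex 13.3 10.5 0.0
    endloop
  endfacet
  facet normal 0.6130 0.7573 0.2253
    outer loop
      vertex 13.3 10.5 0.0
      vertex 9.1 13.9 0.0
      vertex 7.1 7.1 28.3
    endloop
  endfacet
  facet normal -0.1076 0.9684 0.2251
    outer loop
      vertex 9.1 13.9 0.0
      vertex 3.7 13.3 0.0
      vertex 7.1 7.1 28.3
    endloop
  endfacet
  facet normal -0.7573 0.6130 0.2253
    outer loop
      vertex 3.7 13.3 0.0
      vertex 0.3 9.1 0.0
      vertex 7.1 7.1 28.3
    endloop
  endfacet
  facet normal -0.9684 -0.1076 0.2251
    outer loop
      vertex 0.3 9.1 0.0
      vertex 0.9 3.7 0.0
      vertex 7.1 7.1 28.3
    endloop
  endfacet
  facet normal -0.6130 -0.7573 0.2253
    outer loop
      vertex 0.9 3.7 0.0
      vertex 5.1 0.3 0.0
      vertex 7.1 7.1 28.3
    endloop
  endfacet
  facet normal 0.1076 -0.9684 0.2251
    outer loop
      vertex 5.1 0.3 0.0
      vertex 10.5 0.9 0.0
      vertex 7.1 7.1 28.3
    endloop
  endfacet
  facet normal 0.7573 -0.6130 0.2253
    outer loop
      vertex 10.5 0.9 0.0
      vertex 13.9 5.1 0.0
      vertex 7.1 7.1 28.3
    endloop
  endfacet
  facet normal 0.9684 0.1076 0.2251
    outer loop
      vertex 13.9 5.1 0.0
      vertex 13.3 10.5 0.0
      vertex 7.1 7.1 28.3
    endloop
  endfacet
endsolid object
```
; perimeter-only toolpath
G21 ; units = mm
G90 ; absolute positioning
G28 ; home
; layer 1
G0 Z5.7
G0 X12.1 Y9.8
G1 X8.7 Y12.5
G1 X4.4 Y12.1
G1 X1.7 Y8.7
G1 X2.1 Y4.4
G1 X5.5 Y1.7
G1 X9.8 Y2.1
G1 X12.5 Y5.5
G1 X12.1 Y9.8
; layer 2
G0 Z11.3
G0 X10.8 Y9.1
G1 X8.3 Y11.2
G1 X5.1 Y10.8
G1 X3.0 Y8.3
G1 X3.4 Y5.1
G1 X5.9 Y3.0
G1 X9.1 Y3.4
G1 X11.2 Y5.9
G1 X10.8 Y9.1
; layer 3
G0 Z17.0
G0 X9.6 Y8.5
G1 X7.9 Y9.8
G1 X5.7 Y9.6
G1 X4.4 Y7.9
G1 X4.6 Y5.7
G1 X6.3 Y4.4
G1 X8.5 Y4.6
G1 X9.8 Y6.3
G1 X9.6 Y8.5
; layer 4
G0 Z22.6
G0 X8.3 Y7.8
G1 X7.5 Y8.5
G1 X6.4 Y8.3
G1 X5.7 Y7.5
G1 X5.9 Y6.4
G1 X6.7 Y5.7
G1 X7.8 Y5.9
G1 X8.5 Y6.7
G1 X8.3 Y7.8
M2 ; end

The solid is a regular 8-sided pyramid, base circumscribed radius ≈ 7.1 mm, apex at z ≈ 28.3 mm. Slicing at Δz = 5.7 mm — 5 equal slices spanning the solid's height, so layer i sits at z = i·h/5 — gives 4 non-empty perimeters. Each is a 8-segment closed polygon; G0 lifts to the layer z and rapids to the start vertex, then G1 traces the edges. The cross-section shrinks linearly with z (the slice at the apex is degenerate and omitted).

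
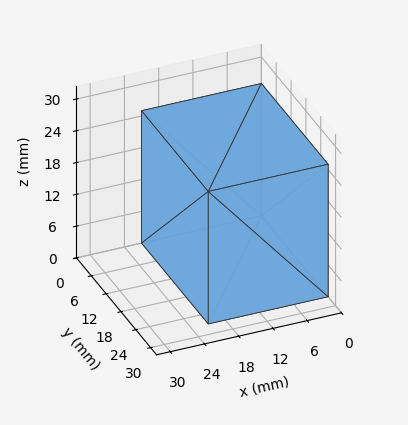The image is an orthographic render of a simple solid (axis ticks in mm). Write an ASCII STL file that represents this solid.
Reading the render: the shape is a rectangular box, roughly 21 × 27 mm footprint and 25 mm tall (dimensions read to the nearest mm from the axis ticks). For the STL, each face is triangulated and given an outward normal.

solid part
  facet normal 0.0000 0.0000 -1.0000
    outer loop
      vertex 21.0 27.0 0.0
      vertex 21.0 0.0 0.0
      vertex 0.0 0.0 0.0
    endloop
  endfacet
  facet normal 0.0000 0.0000 -1.0000
    outer loop
      vertex 0.0 27.0 0.0
      vertex 21.0 27.0 0.0
      vertex 0.0 0.0 0.0
    endloop
  endfacet
  facet normal 0.0000 0.0000 1.0000
    outer loop
      vertex 0.0 0.0 25.0
      vertex 21.0 0.0 25.0
      vertex 21.0 27.0 25.0
    endloop
  endfacet
  facet normal 0.0000 0.0000 1.0000
    outer loop
      vertex 0.0 0.0 25.0
      vertex 21.0 27.0 25.0
      vertex 0.0 27.0 25.0
    endloop
  endfacet
  facet normal 0.0000 -1.0000 0.0000
    outer loop
      vertex 0.0 0.0 0.0
      vertex 21.0 0.0 0.0
      vertex 21.0 0.0 25.0
    endloop
  endfacet
  facet normal 0.0000 -1.0000 0.0000
    outer loop
      vertex 0.0 0.0 0.0
      vertex 21.0 0.0 25.0
      vertex 0.0 0.0 25.0
    endloop
  endfacet
  facet normal 0.0000 1.0000 0.0000
    outer loop
      vertex 21.0 27.0 25.0
      vertex 21.0 27.0 0.0
      vertex 0.0 27.0 0.0
    endloop
  endfacet
  facet normal 0.0000 1.0000 0.0000
    outer loop
      vertex 0.0 27.0 25.0
      vertex 21.0 27.0 25.0
      vertex 0.0 27.0 0.0
    endloop
  endfacet
  facet normal -1.0000 0.0000 0.0000
    outer loop
      vertex 0.0 27.0 25.0
      vertex 0.0 27.0 0.0
      vertex 0.0 0.0 0.0
    endloop
  endfacet
  facet normal -1.0000 0.0000 0.0000
    outer loop
      vertex 0.0 0.0 25.0
      vertex 0.0 27.0 25.0
      vertex 0.0 0.0 0.0
    endloop
  endfacet
  facet normal 1.0000 0.0000 0.0000
    outer loop
      vertex 21.0 0.0 0.0
      vertex 21.0 27.0 0.0
      vertex 21.0 27.0 25.0
    endloop
  endfacet
  facet normal 1.0000 0.0000 0.0000
    outer loop
      vertex 21.0 0.0 0.0
      vertex 21.0 27.0 25.0
      vertex 21.0 0.0 25.0
    endloop
  endfacet
endsolid part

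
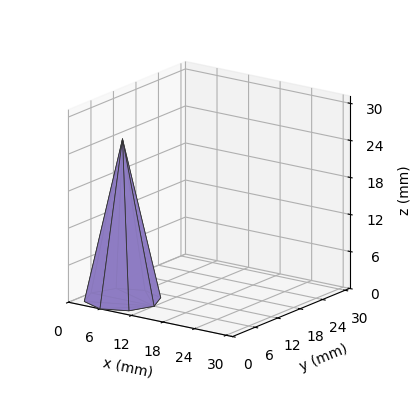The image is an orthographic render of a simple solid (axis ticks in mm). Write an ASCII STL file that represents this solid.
Reading the render: the shape is a regular 8-sided pyramid, base circumscribed radius ≈ 6 mm, apex at z ≈ 26 mm (dimensions read to the nearest mm from the axis ticks). For the STL, each face is triangulated and given an outward normal.

solid part
  facet normal 0.0000 0.0000 -1.0000
    outer loop
      vertex 6.00 12.00 0.00
      vertex 10.24 10.24 0.00
      vertex 12.00 6.00 0.00
    endloop
  endfacet
  facet normal 0.0000 0.0000 -1.0000
    outer loop
      vertex 1.76 10.24 0.00
      vertex 6.00 12.00 0.00
      vertex 12.00 6.00 0.00
    endloop
  endfacet
  facet normal 0.0000 0.0000 -1.0000
    outer loop
      vertex 0.00 6.00 0.00
      vertex 1.76 10.24 0.00
      vertex 12.00 6.00 0.00
    endloop
  endfacet
  facet normal 0.0000 0.0000 -1.0000
    outer loop
      vertex 1.76 1.76 0.00
      vertex 0.00 6.00 0.00
      vertex 12.00 6.00 0.00
    endloop
  endfacet
  facet normal 0.0000 0.0000 -1.0000
    outer loop
      vertex 6.00 0.00 0.00
      vertex 1.76 1.76 0.00
      vertex 12.00 6.00 0.00
    endloop
  endfacet
  facet normal 0.0000 0.0000 -1.0000
    outer loop
      vertex 10.24 1.76 0.00
      vertex 6.00 0.00 0.00
      vertex 12.00 6.00 0.00
    endloop
  endfacet
  facet normal 0.9033 0.3750 0.2085
    outer loop
      vertex 12.00 6.00 0.00
      vertex 10.24 10.24 0.00
      vertex 6.00 6.00 26.00
    endloop
  endfacet
  facet normal 0.3750 0.9033 0.2085
    outer loop
      vertex 10.24 10.24 0.00
      vertex 6.00 12.00 0.00
      vertex 6.00 6.00 26.00
    endloop
  endfacet
  facet normal -0.3750 0.9033 0.2085
    outer loop
      vertex 6.00 12.00 0.00
      vertex 1.76 10.24 0.00
      vertex 6.00 6.00 26.00
    endloop
  endfacet
  facet normal -0.9033 0.3750 0.2085
    outer loop
      vertex 1.76 10.24 0.00
      vertex 0.00 6.00 0.00
      vertex 6.00 6.00 26.00
    endloop
  endfacet
  facet normal -0.9033 -0.3750 0.2085
    outer loop
      vertex 0.00 6.00 0.00
      vertex 1.76 1.76 0.00
      vertex 6.00 6.00 26.00
    endloop
  endfacet
  facet normal -0.3750 -0.9033 0.2085
    outer loop
      vertex 1.76 1.76 0.00
      vertex 6.00 0.00 0.00
      vertex 6.00 6.00 26.00
    endloop
  endfacet
  facet normal 0.3750 -0.9033 0.2085
    outer loop
      vertex 6.00 0.00 0.00
      vertex 10.24 1.76 0.00
      vertex 6.00 6.00 26.00
    endloop
  endfacet
  facet normal 0.9033 -0.3750 0.2085
    outer loop
      vertex 10.24 1.76 0.00
      vertex 12.00 6.00 0.00
      vertex 6.00 6.00 26.00
    endloop
  endfacet
endsolid part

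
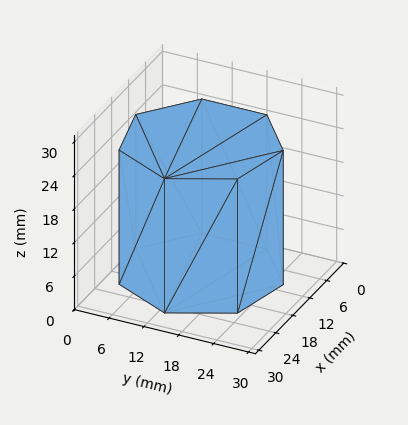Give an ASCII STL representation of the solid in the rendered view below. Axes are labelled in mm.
Reading the render: the shape is a regular 7-sided prism (a cylinder approximated with 7 flat sides), circumscribed radius ≈ 13 mm, height ≈ 24 mm (dimensions read to the nearest mm from the axis ticks). For the STL, each face is triangulated and given an outward normal.

solid part
  facet normal 0.0000 0.0000 -1.0000
    outer loop
      vertex 10.1 25.7 0.0
      vertex 21.1 23.2 0.0
      vertex 26.0 13.0 0.0
    endloop
  endfacet
  facet normal 0.0000 0.0000 -1.0000
    outer loop
      vertex 1.3 18.6 0.0
      vertex 10.1 25.7 0.0
      vertex 26.0 13.0 0.0
    endloop
  endfacet
  facet normal 0.0000 0.0000 -1.0000
    outer loop
      vertex 1.3 7.4 0.0
      vertex 1.3 18.6 0.0
      vertex 26.0 13.0 0.0
    endloop
  endfacet
  facet normal 0.0000 0.0000 -1.0000
    outer loop
      vertex 10.1 0.3 0.0
      vertex 1.3 7.4 0.0
      vertex 26.0 13.0 0.0
    endloop
  endfacet
  facet normal 0.0000 0.0000 -1.0000
    outer loop
      vertex 21.1 2.8 0.0
      vertex 10.1 0.3 0.0
      vertex 26.0 13.0 0.0
    endloop
  endfacet
  facet normal 0.0000 0.0000 1.0000
    outer loop
      vertex 26.0 13.0 24.0
      vertex 21.1 23.2 24.0
      vertex 10.1 25.7 24.0
    endloop
  endfacet
  facet normal 0.0000 0.0000 1.0000
    outer loop
      vertex 26.0 13.0 24.0
      vertex 10.1 25.7 24.0
      vertex 1.3 18.6 24.0
    endloop
  endfacet
  facet normal 0.0000 0.0000 1.0000
    outer loop
      vertex 26.0 13.0 24.0
      vertex 1.3 18.6 24.0
      vertex 1.3 7.4 24.0
    endloop
  endfacet
  facet normal 0.0000 0.0000 1.0000
    outer loop
      vertex 26.0 13.0 24.0
      vertex 1.3 7.4 24.0
      vertex 10.1 0.3 24.0
    endloop
  endfacet
  facet normal 0.0000 0.0000 1.0000
    outer loop
      vertex 26.0 13.0 24.0
      vertex 10.1 0.3 24.0
      vertex 21.1 2.8 24.0
    endloop
  endfacet
  facet normal 0.9014 0.4330 0.0000
    outer loop
      vertex 26.0 13.0 0.0
      vertex 21.1 23.2 0.0
      vertex 21.1 23.2 24.0
    endloop
  endfacet
  facet normal 0.9014 0.4330 0.0000
    outer loop
      vertex 26.0 13.0 0.0
      vertex 21.1 23.2 24.0
      vertex 26.0 13.0 24.0
    endloop
  endfacet
  facet normal 0.2216 0.9751 0.0000
    outer loop
      vertex 21.1 23.2 0.0
      vertex 10.1 25.7 0.0
      vertex 10.1 25.7 24.0
    endloop
  endfacet
  facet normal 0.2216 0.9751 0.0000
    outer loop
      vertex 21.1 23.2 0.0
      vertex 10.1 25.7 24.0
      vertex 21.1 23.2 24.0
    endloop
  endfacet
  facet normal -0.6279 0.7783 0.0000
    outer loop
      vertex 10.1 25.7 0.0
      vertex 1.3 18.6 0.0
      vertex 1.3 18.6 24.0
    endloop
  endfacet
  facet normal -0.6279 0.7783 0.0000
    outer loop
      vertex 10.1 25.7 0.0
      vertex 1.3 18.6 24.0
      vertex 10.1 25.7 24.0
    endloop
  endfacet
  facet normal -1.0000 0.0000 0.0000
    outer loop
      vertex 1.3 18.6 0.0
      vertex 1.3 7.4 0.0
      vertex 1.3 7.4 24.0
    endloop
  endfacet
  facet normal -1.0000 0.0000 0.0000
    outer loop
      vertex 1.3 18.6 0.0
      vertex 1.3 7.4 24.0
      vertex 1.3 18.6 24.0
    endloop
  endfacet
  facet normal -0.6279 -0.7783 0.0000
    outer loop
      vertex 1.3 7.4 0.0
      vertex 10.1 0.3 0.0
      vertex 10.1 0.3 24.0
    endloop
  endfacet
  facet normal -0.6279 -0.7783 0.0000
    outer loop
      vertex 1.3 7.4 0.0
      vertex 10.1 0.3 24.0
      vertex 1.3 7.4 24.0
    endloop
  endfacet
  facet normal 0.2216 -0.9751 0.0000
    outer loop
      vertex 10.1 0.3 0.0
      vertex 21.1 2.8 0.0
      vertex 21.1 2.8 24.0
    endloop
  endfacet
  facet normal 0.2216 -0.9751 0.0000
    outer loop
      vertex 10.1 0.3 0.0
      vertex 21.1 2.8 24.0
      vertex 10.1 0.3 24.0
    endloop
  endfacet
  facet normal 0.9014 -0.4330 0.0000
    outer loop
      vertex 21.1 2.8 0.0
      vertex 26.0 13.0 0.0
      vertex 26.0 13.0 24.0
    endloop
  endfacet
  facet normal 0.9014 -0.4330 0.0000
    outer loop
      vertex 21.1 2.8 0.0
      vertex 26.0 13.0 24.0
      vertex 21.1 2.8 24.0
    endloop
  endfacet
endsolid part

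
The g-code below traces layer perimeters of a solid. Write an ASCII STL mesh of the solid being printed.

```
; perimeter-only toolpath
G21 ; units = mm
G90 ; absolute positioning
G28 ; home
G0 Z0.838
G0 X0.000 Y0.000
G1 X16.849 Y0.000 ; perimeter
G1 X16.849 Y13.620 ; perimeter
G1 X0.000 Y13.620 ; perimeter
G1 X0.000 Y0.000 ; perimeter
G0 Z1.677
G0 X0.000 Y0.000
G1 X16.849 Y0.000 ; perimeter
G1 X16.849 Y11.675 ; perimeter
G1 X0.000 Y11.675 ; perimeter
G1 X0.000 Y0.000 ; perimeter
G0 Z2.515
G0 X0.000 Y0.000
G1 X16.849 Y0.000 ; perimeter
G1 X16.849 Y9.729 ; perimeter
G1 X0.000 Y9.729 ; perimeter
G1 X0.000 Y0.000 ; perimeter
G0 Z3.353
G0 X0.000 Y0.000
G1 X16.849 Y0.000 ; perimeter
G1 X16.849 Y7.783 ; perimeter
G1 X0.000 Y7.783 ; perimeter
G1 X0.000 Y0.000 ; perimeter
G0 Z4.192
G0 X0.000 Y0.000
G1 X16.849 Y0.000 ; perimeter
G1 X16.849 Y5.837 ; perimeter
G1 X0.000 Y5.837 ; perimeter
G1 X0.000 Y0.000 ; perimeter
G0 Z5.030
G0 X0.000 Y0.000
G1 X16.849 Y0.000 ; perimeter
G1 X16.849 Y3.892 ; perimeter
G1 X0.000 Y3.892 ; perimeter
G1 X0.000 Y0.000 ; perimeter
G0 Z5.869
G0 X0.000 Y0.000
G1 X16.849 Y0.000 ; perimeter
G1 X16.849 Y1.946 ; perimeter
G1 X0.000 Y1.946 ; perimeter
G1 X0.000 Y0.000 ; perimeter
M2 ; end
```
solid part
  facet normal 0.0000 0.0000 -1.0000
    outer loop
      vertex 16.849 15.566 0.000
      vertex 16.849 0.000 0.000
      vertex 0.000 0.000 0.000
    endloop
  endfacet
  facet normal 0.0000 0.0000 -1.0000
    outer loop
      vertex 0.000 15.566 0.000
      vertex 16.849 15.566 0.000
      vertex 0.000 0.000 0.000
    endloop
  endfacet
  facet normal 0.0000 -1.0000 0.0000
    outer loop
      vertex 0.000 0.000 0.000
      vertex 16.849 0.000 0.000
      vertex 16.849 0.000 6.707
    endloop
  endfacet
  facet normal 0.0000 -1.0000 0.0000
    outer loop
      vertex 0.000 0.000 0.000
      vertex 16.849 0.000 6.707
      vertex 0.000 0.000 6.707
    endloop
  endfacet
  facet normal 0.0000 0.3957 0.9184
    outer loop
      vertex 0.000 0.000 6.707
      vertex 16.849 0.000 6.707
      vertex 16.849 15.566 0.000
    endloop
  endfacet
  facet normal 0.0000 0.3957 0.9184
    outer loop
      vertex 0.000 0.000 6.707
      vertex 16.849 15.566 0.000
      vertex 0.000 15.566 0.000
    endloop
  endfacet
  facet normal -1.0000 0.0000 0.0000
    outer loop
      vertex 0.000 0.000 6.707
      vertex 0.000 15.566 0.000
      vertex 0.000 0.000 0.000
    endloop
  endfacet
  facet normal 1.0000 0.0000 0.0000
    outer loop
      vertex 16.849 0.000 0.000
      vertex 16.849 15.566 0.000
      vertex 16.849 0.000 6.707
    endloop
  endfacet
endsolid part

The G0 Z moves step by Δz≈0.838 mm. The G1 loops shrink linearly with z, so the solid tapers from its base footprint up to z≈6.71. Closing with a flat bottom cap and the tapered top and triangulating gives 8 facets — a wedge (ramp): 16.8 × 15.6 mm base, rising to 6.71 mm along the y=0 edge and sloping linearly to z=0 at y=15.6.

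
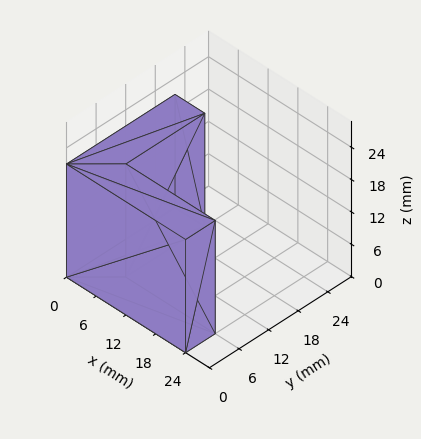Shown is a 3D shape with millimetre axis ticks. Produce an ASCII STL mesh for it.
Reading the render: the shape is an L-shaped prism: outer 24 × 22 mm, arm thicknesses ≈ 6 mm (horizontal) and 6 mm (vertical), extruded 21 mm in z (dimensions read to the nearest mm from the axis ticks). For the STL, each face is triangulated and given an outward normal.

solid part
  facet normal 0.0000 0.0000 -1.0000
    outer loop
      vertex 24.000 6.000 0.000
      vertex 24.000 0.000 0.000
      vertex 0.000 0.000 0.000
    endloop
  endfacet
  facet normal 0.0000 0.0000 -1.0000
    outer loop
      vertex 6.000 6.000 0.000
      vertex 24.000 6.000 0.000
      vertex 0.000 0.000 0.000
    endloop
  endfacet
  facet normal 0.0000 0.0000 -1.0000
    outer loop
      vertex 6.000 22.000 0.000
      vertex 6.000 6.000 0.000
      vertex 0.000 0.000 0.000
    endloop
  endfacet
  facet normal 0.0000 0.0000 -1.0000
    outer loop
      vertex 0.000 22.000 0.000
      vertex 6.000 22.000 0.000
      vertex 0.000 0.000 0.000
    endloop
  endfacet
  facet normal 0.0000 0.0000 1.0000
    outer loop
      vertex 0.000 0.000 21.000
      vertex 24.000 0.000 21.000
      vertex 24.000 6.000 21.000
    endloop
  endfacet
  facet normal 0.0000 0.0000 1.0000
    outer loop
      vertex 0.000 0.000 21.000
      vertex 24.000 6.000 21.000
      vertex 6.000 6.000 21.000
    endloop
  endfacet
  facet normal 0.0000 0.0000 1.0000
    outer loop
      vertex 0.000 0.000 21.000
      vertex 6.000 6.000 21.000
      vertex 6.000 22.000 21.000
    endloop
  endfacet
  facet normal 0.0000 0.0000 1.0000
    outer loop
      vertex 0.000 0.000 21.000
      vertex 6.000 22.000 21.000
      vertex 0.000 22.000 21.000
    endloop
  endfacet
  facet normal 0.0000 -1.0000 0.0000
    outer loop
      vertex 0.000 0.000 0.000
      vertex 24.000 0.000 0.000
      vertex 24.000 0.000 21.000
    endloop
  endfacet
  facet normal 0.0000 -1.0000 0.0000
    outer loop
      vertex 0.000 0.000 0.000
      vertex 24.000 0.000 21.000
      vertex 0.000 0.000 21.000
    endloop
  endfacet
  facet normal 1.0000 0.0000 0.0000
    outer loop
      vertex 24.000 0.000 0.000
      vertex 24.000 6.000 0.000
      vertex 24.000 6.000 21.000
    endloop
  endfacet
  facet normal 1.0000 0.0000 0.0000
    outer loop
      vertex 24.000 0.000 0.000
      vertex 24.000 6.000 21.000
      vertex 24.000 0.000 21.000
    endloop
  endfacet
  facet normal 0.0000 1.0000 0.0000
    outer loop
      vertex 24.000 6.000 0.000
      vertex 6.000 6.000 0.000
      vertex 6.000 6.000 21.000
    endloop
  endfacet
  facet normal 0.0000 1.0000 0.0000
    outer loop
      vertex 24.000 6.000 0.000
      vertex 6.000 6.000 21.000
      vertex 24.000 6.000 21.000
    endloop
  endfacet
  facet normal 1.0000 0.0000 0.0000
    outer loop
      vertex 6.000 6.000 0.000
      vertex 6.000 22.000 0.000
      vertex 6.000 22.000 21.000
    endloop
  endfacet
  facet normal 1.0000 0.0000 0.0000
    outer loop
      vertex 6.000 6.000 0.000
      vertex 6.000 22.000 21.000
      vertex 6.000 6.000 21.000
    endloop
  endfacet
  facet normal 0.0000 1.0000 0.0000
    outer loop
      vertex 6.000 22.000 0.000
      vertex 0.000 22.000 0.000
      vertex 0.000 22.000 21.000
    endloop
  endfacet
  facet normal 0.0000 1.0000 0.0000
    outer loop
      vertex 6.000 22.000 0.000
      vertex 0.000 22.000 21.000
      vertex 6.000 22.000 21.000
    endloop
  endfacet
  facet normal -1.0000 0.0000 0.0000
    outer loop
      vertex 0.000 22.000 0.000
      vertex 0.000 0.000 0.000
      vertex 0.000 0.000 21.000
    endloop
  endfacet
  facet normal -1.0000 0.0000 0.0000
    outer loop
      vertex 0.000 22.000 0.000
      vertex 0.000 0.000 21.000
      vertex 0.000 22.000 21.000
    endloop
  endfacet
endsolid part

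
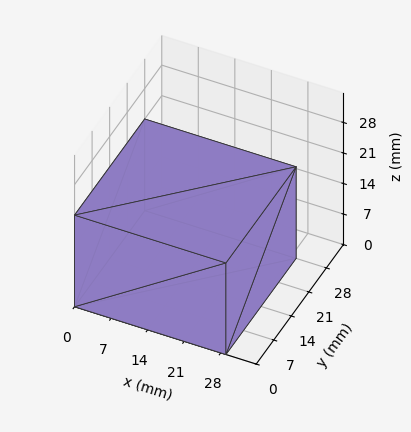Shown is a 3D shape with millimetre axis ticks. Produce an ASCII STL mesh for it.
Reading the render: the shape is a rectangular box, roughly 29 × 28 mm footprint and 21 mm tall (dimensions read to the nearest mm from the axis ticks). For the STL, each face is triangulated and given an outward normal.

solid part
  facet normal 0.0000 0.0000 -1.0000
    outer loop
      vertex 29.0 28.0 0.0
      vertex 29.0 0.0 0.0
      vertex 0.0 0.0 0.0
    endloop
  endfacet
  facet normal 0.0000 0.0000 -1.0000
    outer loop
      vertex 0.0 28.0 0.0
      vertex 29.0 28.0 0.0
      vertex 0.0 0.0 0.0
    endloop
  endfacet
  facet normal 0.0000 0.0000 1.0000
    outer loop
      vertex 0.0 0.0 21.0
      vertex 29.0 0.0 21.0
      vertex 29.0 28.0 21.0
    endloop
  endfacet
  facet normal 0.0000 0.0000 1.0000
    outer loop
      vertex 0.0 0.0 21.0
      vertex 29.0 28.0 21.0
      vertex 0.0 28.0 21.0
    endloop
  endfacet
  facet normal 0.0000 -1.0000 0.0000
    outer loop
      vertex 0.0 0.0 0.0
      vertex 29.0 0.0 0.0
      vertex 29.0 0.0 21.0
    endloop
  endfacet
  facet normal 0.0000 -1.0000 0.0000
    outer loop
      vertex 0.0 0.0 0.0
      vertex 29.0 0.0 21.0
      vertex 0.0 0.0 21.0
    endloop
  endfacet
  facet normal 0.0000 1.0000 0.0000
    outer loop
      vertex 29.0 28.0 21.0
      vertex 29.0 28.0 0.0
      vertex 0.0 28.0 0.0
    endloop
  endfacet
  facet normal 0.0000 1.0000 0.0000
    outer loop
      vertex 0.0 28.0 21.0
      vertex 29.0 28.0 21.0
      vertex 0.0 28.0 0.0
    endloop
  endfacet
  facet normal -1.0000 0.0000 0.0000
    outer loop
      vertex 0.0 28.0 21.0
      vertex 0.0 28.0 0.0
      vertex 0.0 0.0 0.0
    endloop
  endfacet
  facet normal -1.0000 0.0000 0.0000
    outer loop
      vertex 0.0 0.0 21.0
      vertex 0.0 28.0 21.0
      vertex 0.0 0.0 0.0
    endloop
  endfacet
  facet normal 1.0000 0.0000 0.0000
    outer loop
      vertex 29.0 0.0 0.0
      vertex 29.0 28.0 0.0
      vertex 29.0 28.0 21.0
    endloop
  endfacet
  facet normal 1.0000 0.0000 0.0000
    outer loop
      vertex 29.0 0.0 0.0
      vertex 29.0 28.0 21.0
      vertex 29.0 0.0 21.0
    endloop
  endfacet
endsolid part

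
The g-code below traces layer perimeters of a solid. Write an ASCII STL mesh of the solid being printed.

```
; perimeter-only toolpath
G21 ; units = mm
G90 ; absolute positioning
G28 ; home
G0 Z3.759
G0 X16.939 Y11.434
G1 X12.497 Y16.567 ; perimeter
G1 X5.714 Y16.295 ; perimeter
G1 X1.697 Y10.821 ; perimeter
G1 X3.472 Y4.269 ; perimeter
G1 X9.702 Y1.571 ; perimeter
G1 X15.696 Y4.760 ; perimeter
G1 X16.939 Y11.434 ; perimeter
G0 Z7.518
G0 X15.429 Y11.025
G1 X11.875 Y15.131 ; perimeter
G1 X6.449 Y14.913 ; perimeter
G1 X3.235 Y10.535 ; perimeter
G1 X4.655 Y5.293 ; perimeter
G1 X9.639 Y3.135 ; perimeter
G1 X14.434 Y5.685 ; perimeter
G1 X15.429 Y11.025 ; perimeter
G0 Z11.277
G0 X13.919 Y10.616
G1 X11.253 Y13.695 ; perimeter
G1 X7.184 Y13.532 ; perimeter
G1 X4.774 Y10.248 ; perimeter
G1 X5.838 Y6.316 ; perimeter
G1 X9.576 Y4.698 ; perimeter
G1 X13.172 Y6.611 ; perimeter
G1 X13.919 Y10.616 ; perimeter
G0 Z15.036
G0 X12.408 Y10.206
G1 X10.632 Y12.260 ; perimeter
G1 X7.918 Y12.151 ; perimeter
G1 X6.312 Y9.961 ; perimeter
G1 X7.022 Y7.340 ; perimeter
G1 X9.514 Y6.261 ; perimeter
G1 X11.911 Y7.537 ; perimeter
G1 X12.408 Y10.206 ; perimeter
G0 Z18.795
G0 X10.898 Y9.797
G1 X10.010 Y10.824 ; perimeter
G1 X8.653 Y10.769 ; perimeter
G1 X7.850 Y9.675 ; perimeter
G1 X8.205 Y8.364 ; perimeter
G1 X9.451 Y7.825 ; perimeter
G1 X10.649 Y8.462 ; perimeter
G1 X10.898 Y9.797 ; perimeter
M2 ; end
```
solid part
  facet normal 0.0000 0.0000 -1.0000
    outer loop
      vertex 4.979 17.676 0.000
      vertex 13.119 18.003 0.000
      vertex 18.449 11.843 0.000
    endloop
  endfacet
  facet normal 0.0000 0.0000 -1.0000
    outer loop
      vertex 0.159 11.108 0.000
      vertex 4.979 17.676 0.000
      vertex 18.449 11.843 0.000
    endloop
  endfacet
  facet normal 0.0000 0.0000 -1.0000
    outer loop
      vertex 2.289 3.245 0.000
      vertex 0.159 11.108 0.000
      vertex 18.449 11.843 0.000
    endloop
  endfacet
  facet normal 0.0000 0.0000 -1.0000
    outer loop
      vertex 9.765 0.008 0.000
      vertex 2.289 3.245 0.000
      vertex 18.449 11.843 0.000
    endloop
  endfacet
  facet normal 0.0000 0.0000 -1.0000
    outer loop
      vertex 16.957 3.834 0.000
      vertex 9.765 0.008 0.000
      vertex 18.449 11.843 0.000
    endloop
  endfacet
  facet normal 0.7081 0.6127 0.3511
    outer loop
      vertex 18.449 11.843 0.000
      vertex 13.119 18.003 0.000
      vertex 9.388 9.388 22.554
    endloop
  endfacet
  facet normal -0.0376 0.9356 0.3511
    outer loop
      vertex 13.119 18.003 0.000
      vertex 4.979 17.676 0.000
      vertex 9.388 9.388 22.554
    endloop
  endfacet
  facet normal -0.7549 0.5540 0.3511
    outer loop
      vertex 4.979 17.676 0.000
      vertex 0.159 11.108 0.000
      vertex 9.388 9.388 22.554
    endloop
  endfacet
  facet normal -0.9038 -0.2448 0.3511
    outer loop
      vertex 0.159 11.108 0.000
      vertex 2.289 3.245 0.000
      vertex 9.388 9.388 22.554
    endloop
  endfacet
  facet normal -0.3720 -0.8592 0.3511
    outer loop
      vertex 2.289 3.245 0.000
      vertex 9.765 0.008 0.000
      vertex 9.388 9.388 22.554
    endloop
  endfacet
  facet normal 0.4398 -0.8266 0.3511
    outer loop
      vertex 9.765 0.008 0.000
      vertex 16.957 3.834 0.000
      vertex 9.388 9.388 22.554
    endloop
  endfacet
  facet normal 0.9205 -0.1715 0.3511
    outer loop
      vertex 16.957 3.834 0.000
      vertex 18.449 11.843 0.000
      vertex 9.388 9.388 22.554
    endloop
  endfacet
endsolid part

The G0 Z moves step by Δz≈3.759 mm. The G1 loops shrink linearly with z, so the solid tapers from its base footprint up to z≈22.6. Closing with a flat bottom cap and the tapered top and triangulating gives 12 facets — a regular 7-sided pyramid, base circumscribed radius ≈ 9.39 mm, apex at z ≈ 22.6 mm.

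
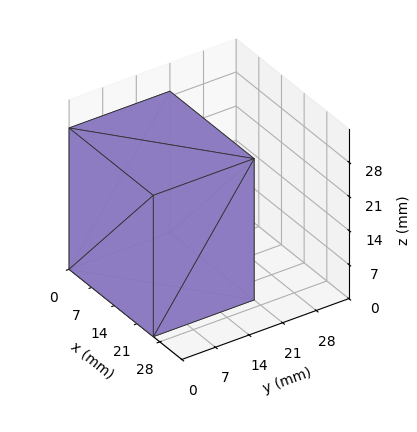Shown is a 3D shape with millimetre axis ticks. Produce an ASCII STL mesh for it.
Reading the render: the shape is a rectangular box, roughly 26 × 21 mm footprint and 29 mm tall (dimensions read to the nearest mm from the axis ticks). For the STL, each face is triangulated and given an outward normal.

solid part
  facet normal 0.0000 0.0000 -1.0000
    outer loop
      vertex 26.00 21.00 0.00
      vertex 26.00 0.00 0.00
      vertex 0.00 0.00 0.00
    endloop
  endfacet
  facet normal 0.0000 0.0000 -1.0000
    outer loop
      vertex 0.00 21.00 0.00
      vertex 26.00 21.00 0.00
      vertex 0.00 0.00 0.00
    endloop
  endfacet
  facet normal 0.0000 0.0000 1.0000
    outer loop
      vertex 0.00 0.00 29.00
      vertex 26.00 0.00 29.00
      vertex 26.00 21.00 29.00
    endloop
  endfacet
  facet normal 0.0000 0.0000 1.0000
    outer loop
      vertex 0.00 0.00 29.00
      vertex 26.00 21.00 29.00
      vertex 0.00 21.00 29.00
    endloop
  endfacet
  facet normal 0.0000 -1.0000 0.0000
    outer loop
      vertex 0.00 0.00 0.00
      vertex 26.00 0.00 0.00
      vertex 26.00 0.00 29.00
    endloop
  endfacet
  facet normal 0.0000 -1.0000 0.0000
    outer loop
      vertex 0.00 0.00 0.00
      vertex 26.00 0.00 29.00
      vertex 0.00 0.00 29.00
    endloop
  endfacet
  facet normal 0.0000 1.0000 0.0000
    outer loop
      vertex 26.00 21.00 29.00
      vertex 26.00 21.00 0.00
      vertex 0.00 21.00 0.00
    endloop
  endfacet
  facet normal 0.0000 1.0000 0.0000
    outer loop
      vertex 0.00 21.00 29.00
      vertex 26.00 21.00 29.00
      vertex 0.00 21.00 0.00
    endloop
  endfacet
  facet normal -1.0000 0.0000 0.0000
    outer loop
      vertex 0.00 21.00 29.00
      vertex 0.00 21.00 0.00
      vertex 0.00 0.00 0.00
    endloop
  endfacet
  facet normal -1.0000 0.0000 0.0000
    outer loop
      vertex 0.00 0.00 29.00
      vertex 0.00 21.00 29.00
      vertex 0.00 0.00 0.00
    endloop
  endfacet
  facet normal 1.0000 0.0000 0.0000
    outer loop
      vertex 26.00 0.00 0.00
      vertex 26.00 21.00 0.00
      vertex 26.00 21.00 29.00
    endloop
  endfacet
  facet normal 1.0000 0.0000 0.0000
    outer loop
      vertex 26.00 0.00 0.00
      vertex 26.00 21.00 29.00
      vertex 26.00 0.00 29.00
    endloop
  endfacet
endsolid part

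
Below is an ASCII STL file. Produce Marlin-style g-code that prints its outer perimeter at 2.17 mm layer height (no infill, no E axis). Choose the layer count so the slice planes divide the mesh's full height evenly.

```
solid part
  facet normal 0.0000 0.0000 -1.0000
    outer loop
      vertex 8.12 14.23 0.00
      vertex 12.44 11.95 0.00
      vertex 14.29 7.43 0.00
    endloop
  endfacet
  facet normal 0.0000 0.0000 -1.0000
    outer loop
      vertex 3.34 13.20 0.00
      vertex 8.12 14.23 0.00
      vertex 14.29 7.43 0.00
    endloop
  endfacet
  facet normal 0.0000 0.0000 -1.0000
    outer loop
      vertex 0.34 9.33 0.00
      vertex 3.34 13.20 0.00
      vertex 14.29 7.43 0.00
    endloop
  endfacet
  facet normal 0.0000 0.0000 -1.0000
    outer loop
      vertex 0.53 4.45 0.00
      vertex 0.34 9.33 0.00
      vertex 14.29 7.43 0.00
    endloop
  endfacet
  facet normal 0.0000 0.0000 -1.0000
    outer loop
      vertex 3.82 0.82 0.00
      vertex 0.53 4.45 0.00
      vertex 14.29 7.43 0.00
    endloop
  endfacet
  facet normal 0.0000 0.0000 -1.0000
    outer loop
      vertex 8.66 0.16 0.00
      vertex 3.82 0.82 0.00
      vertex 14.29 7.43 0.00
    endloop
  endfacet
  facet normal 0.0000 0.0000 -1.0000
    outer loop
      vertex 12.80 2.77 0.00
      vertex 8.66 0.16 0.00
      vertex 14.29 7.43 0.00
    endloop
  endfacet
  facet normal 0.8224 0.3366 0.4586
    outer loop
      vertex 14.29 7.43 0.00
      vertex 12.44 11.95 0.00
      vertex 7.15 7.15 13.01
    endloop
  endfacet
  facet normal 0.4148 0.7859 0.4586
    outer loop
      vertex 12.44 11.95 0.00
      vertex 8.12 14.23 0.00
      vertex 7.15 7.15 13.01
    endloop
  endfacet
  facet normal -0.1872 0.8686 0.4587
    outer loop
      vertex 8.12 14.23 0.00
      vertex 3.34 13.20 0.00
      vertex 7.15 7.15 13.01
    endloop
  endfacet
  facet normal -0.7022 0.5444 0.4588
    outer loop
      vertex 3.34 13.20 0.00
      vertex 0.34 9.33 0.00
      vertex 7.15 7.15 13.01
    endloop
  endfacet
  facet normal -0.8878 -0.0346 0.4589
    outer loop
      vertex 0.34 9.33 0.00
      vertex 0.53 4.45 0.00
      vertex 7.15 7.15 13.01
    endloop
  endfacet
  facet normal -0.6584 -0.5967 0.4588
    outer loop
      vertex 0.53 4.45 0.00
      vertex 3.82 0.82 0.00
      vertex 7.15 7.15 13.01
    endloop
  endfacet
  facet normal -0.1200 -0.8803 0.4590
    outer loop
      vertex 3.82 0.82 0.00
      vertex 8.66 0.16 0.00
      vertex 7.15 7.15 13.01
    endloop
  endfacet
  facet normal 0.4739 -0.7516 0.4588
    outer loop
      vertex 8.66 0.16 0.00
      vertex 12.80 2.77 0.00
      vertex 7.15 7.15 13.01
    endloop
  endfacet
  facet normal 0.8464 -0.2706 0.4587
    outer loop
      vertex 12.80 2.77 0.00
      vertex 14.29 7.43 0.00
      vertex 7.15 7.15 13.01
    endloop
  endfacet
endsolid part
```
; perimeter-only toolpath
G21 ; units = mm
G90 ; absolute positioning
G28 ; home
; layer 1
G0 Z2.17
G0 X13.10 Y7.38
G1 X11.56 Y11.15
G1 X7.96 Y13.05
G1 X3.98 Y12.19
G1 X1.48 Y8.97
G1 X1.63 Y4.90
G1 X4.38 Y1.88
G1 X8.41 Y1.33
G1 X11.86 Y3.50
G1 X13.10 Y7.38
; layer 2
G0 Z4.34
G0 X11.91 Y7.34
G1 X10.68 Y10.35
G1 X7.80 Y11.87
G1 X4.61 Y11.18
G1 X2.61 Y8.60
G1 X2.74 Y5.35
G1 X4.93 Y2.93
G1 X8.16 Y2.49
G1 X10.92 Y4.23
G1 X11.91 Y7.34
; layer 3
G0 Z6.51
G0 X10.72 Y7.29
G1 X9.79 Y9.55
G1 X7.63 Y10.69
G1 X5.25 Y10.17
G1 X3.75 Y8.24
G1 X3.84 Y5.80
G1 X5.49 Y3.99
G1 X7.91 Y3.66
G1 X9.97 Y4.96
G1 X10.72 Y7.29
; layer 4
G0 Z8.67
G0 X9.53 Y7.24
G1 X8.91 Y8.75
G1 X7.47 Y9.51
G1 X5.88 Y9.17
G1 X4.88 Y7.88
G1 X4.94 Y6.25
G1 X6.04 Y5.04
G1 X7.65 Y4.82
G1 X9.03 Y5.69
G1 X9.53 Y7.24
; layer 5
G0 Z10.84
G0 X8.34 Y7.20
G1 X8.03 Y7.95
G1 X7.31 Y8.33
G1 X6.52 Y8.16
G1 X6.02 Y7.51
G1 X6.05 Y6.70
G1 X6.60 Y6.10
G1 X7.40 Y5.99
G1 X8.09 Y6.42
G1 X8.34 Y7.20
M2 ; end

The solid is a regular 9-sided pyramid, base circumscribed radius ≈ 7.15 mm, apex at z ≈ 13 mm. Slicing at Δz = 2.17 mm — 6 equal slices spanning the solid's height, so layer i sits at z = i·h/6 — gives 5 non-empty perimeters. Each is a 9-segment closed polygon; G0 lifts to the layer z and rapids to the start vertex, then G1 traces the edges. The cross-section shrinks linearly with z (the slice at the apex is degenerate and omitted).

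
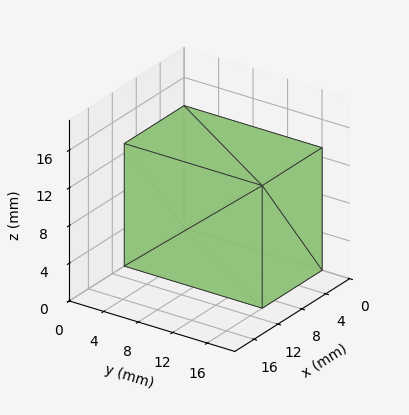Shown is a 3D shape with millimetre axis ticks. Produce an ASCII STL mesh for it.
Reading the render: the shape is a rectangular box, roughly 10 × 16 mm footprint and 13 mm tall (dimensions read to the nearest mm from the axis ticks). For the STL, each face is triangulated and given an outward normal.

solid part
  facet normal 0.0000 0.0000 -1.0000
    outer loop
      vertex 10.00 16.00 0.00
      vertex 10.00 0.00 0.00
      vertex 0.00 0.00 0.00
    endloop
  endfacet
  facet normal 0.0000 0.0000 -1.0000
    outer loop
      vertex 0.00 16.00 0.00
      vertex 10.00 16.00 0.00
      vertex 0.00 0.00 0.00
    endloop
  endfacet
  facet normal 0.0000 0.0000 1.0000
    outer loop
      vertex 0.00 0.00 13.00
      vertex 10.00 0.00 13.00
      vertex 10.00 16.00 13.00
    endloop
  endfacet
  facet normal 0.0000 0.0000 1.0000
    outer loop
      vertex 0.00 0.00 13.00
      vertex 10.00 16.00 13.00
      vertex 0.00 16.00 13.00
    endloop
  endfacet
  facet normal 0.0000 -1.0000 0.0000
    outer loop
      vertex 0.00 0.00 0.00
      vertex 10.00 0.00 0.00
      vertex 10.00 0.00 13.00
    endloop
  endfacet
  facet normal 0.0000 -1.0000 0.0000
    outer loop
      vertex 0.00 0.00 0.00
      vertex 10.00 0.00 13.00
      vertex 0.00 0.00 13.00
    endloop
  endfacet
  facet normal 0.0000 1.0000 0.0000
    outer loop
      vertex 10.00 16.00 13.00
      vertex 10.00 16.00 0.00
      vertex 0.00 16.00 0.00
    endloop
  endfacet
  facet normal 0.0000 1.0000 0.0000
    outer loop
      vertex 0.00 16.00 13.00
      vertex 10.00 16.00 13.00
      vertex 0.00 16.00 0.00
    endloop
  endfacet
  facet normal -1.0000 0.0000 0.0000
    outer loop
      vertex 0.00 16.00 13.00
      vertex 0.00 16.00 0.00
      vertex 0.00 0.00 0.00
    endloop
  endfacet
  facet normal -1.0000 0.0000 0.0000
    outer loop
      vertex 0.00 0.00 13.00
      vertex 0.00 16.00 13.00
      vertex 0.00 0.00 0.00
    endloop
  endfacet
  facet normal 1.0000 0.0000 0.0000
    outer loop
      vertex 10.00 0.00 0.00
      vertex 10.00 16.00 0.00
      vertex 10.00 16.00 13.00
    endloop
  endfacet
  facet normal 1.0000 0.0000 0.0000
    outer loop
      vertex 10.00 0.00 0.00
      vertex 10.00 16.00 13.00
      vertex 10.00 0.00 13.00
    endloop
  endfacet
endsolid part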